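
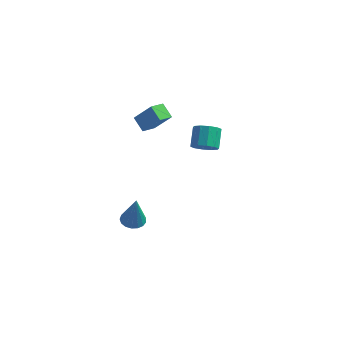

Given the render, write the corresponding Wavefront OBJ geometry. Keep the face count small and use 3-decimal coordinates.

v -0.748 0.495 -4.567
v -0.244 -0.025 -4.721
v -0.412 0.225 -2.553
v -0.056 0.275 -4.712
v -0.027 0.626 -4.67
v -0.163 0.946 -4.604
v -0.433 1.163 -4.53
v -0.775 1.227 -4.465
v -1.111 1.123 -4.423
v -1.364 0.876 -4.414
v -1.475 0.541 -4.44
v -1.421 0.195 -4.495
v -1.212 -0.082 -4.567
v -0.897 -0.227 -4.639
v -0.547 -0.206 -4.694
v -0.762 2.029 1.916
v -1.474 2.487 2.503
v -0.43 2.916 1.628
v -1.142 3.374 2.215
v 0.262 2.046 3.145
v -0.45 2.504 3.732
v 0.594 2.933 2.857
v -0.118 3.391 3.444
v 3.493 0.409 3.031
v 4.249 0.548 3.081
v 4.022 1.489 3.918
v 3.267 1.351 3.869
v 4.073 0.817 2.73
v 3.846 1.758 3.567
v 3.675 0.931 2.495
v 3.449 1.872 3.332
v 3.208 0.845 2.464
v 2.981 1.786 3.301
v 2.85 0.593 2.65
v 2.623 1.534 3.488
v 2.738 0.271 2.982
v 2.511 1.212 3.819
v 2.914 0.002 3.333
v 2.687 0.943 4.17
v 3.311 -0.112 3.568
v 3.085 0.829 4.405
v 3.779 -0.026 3.599
v 3.552 0.915 4.436
v 4.137 0.226 3.412
v 3.91 1.167 4.25
f 2 1 4
f 2 4 3
f 4 1 5
f 4 5 3
f 5 1 6
f 5 6 3
f 6 1 7
f 6 7 3
f 7 1 8
f 7 8 3
f 8 1 9
f 8 9 3
f 9 1 10
f 9 10 3
f 10 1 11
f 10 11 3
f 11 1 12
f 11 12 3
f 12 1 13
f 12 13 3
f 13 1 14
f 13 14 3
f 14 1 15
f 14 15 3
f 15 1 2
f 15 2 3
f 17 19 16
f 20 17 16
f 16 19 18
f 18 20 16
f 17 23 19
f 21 17 20
f 21 23 17
f 19 23 18
f 22 20 18
f 18 23 22
f 22 21 20
f 23 21 22
f 25 24 28
f 25 28 26
f 26 28 29
f 26 29 27
f 28 24 30
f 28 30 29
f 29 30 31
f 29 31 27
f 30 24 32
f 30 32 31
f 31 32 33
f 31 33 27
f 32 24 34
f 32 34 33
f 33 34 35
f 33 35 27
f 34 24 36
f 34 36 35
f 35 36 37
f 35 37 27
f 36 24 38
f 36 38 37
f 37 38 39
f 37 39 27
f 38 24 40
f 38 40 39
f 39 40 41
f 39 41 27
f 40 24 42
f 40 42 41
f 41 42 43
f 41 43 27
f 42 24 44
f 42 44 43
f 43 44 45
f 43 45 27
f 44 24 25
f 44 25 45
f 45 25 26
f 45 26 27



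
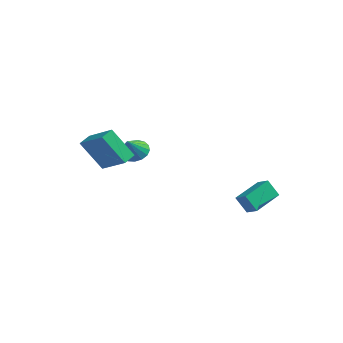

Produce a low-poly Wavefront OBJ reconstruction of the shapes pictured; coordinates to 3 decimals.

v -3.263 0.664 0.174
v -2.847 0.206 -0.349
v -2.997 -0.204 1.146
v -2.581 0.448 -0.205
v -2.47 0.74 0.025
v -2.542 1.014 0.29
v -2.778 1.208 0.528
v -3.126 1.278 0.685
v -3.505 1.207 0.725
v -3.828 1.011 0.639
v -4.022 0.736 0.446
v -4.042 0.445 0.192
v -3.884 0.204 -0.067
v -3.583 0.068 -0.271
v -3.209 0.069 -0.373
v -1.961 -3.19 2.49
v -2.057 -2.377 2.752
v -3.537 -3.118 1.688
v -3.634 -2.305 1.951
v -1.066 -2.535 0.789
v -1.163 -1.722 1.052
v -2.643 -2.463 -0.012
v -2.739 -1.65 0.25
v 3.738 0.891 -1.306
v 3.786 2.633 -0.75
v 3.022 1.016 -1.639
v 3.069 2.759 -1.082
v 4.231 1.181 -2.258
v 4.278 2.924 -1.701
v 3.514 1.307 -2.59
v 3.562 3.049 -2.034
f 2 1 4
f 2 4 3
f 4 1 5
f 4 5 3
f 5 1 6
f 5 6 3
f 6 1 7
f 6 7 3
f 7 1 8
f 7 8 3
f 8 1 9
f 8 9 3
f 9 1 10
f 9 10 3
f 10 1 11
f 10 11 3
f 11 1 12
f 11 12 3
f 12 1 13
f 12 13 3
f 13 1 14
f 13 14 3
f 14 1 15
f 14 15 3
f 15 1 2
f 15 2 3
f 17 19 16
f 20 17 16
f 16 19 18
f 18 20 16
f 17 23 19
f 21 17 20
f 21 23 17
f 19 23 18
f 22 20 18
f 18 23 22
f 22 21 20
f 23 21 22
f 25 27 24
f 28 25 24
f 24 27 26
f 26 28 24
f 25 31 27
f 29 25 28
f 29 31 25
f 27 31 26
f 30 28 26
f 26 31 30
f 30 29 28
f 31 29 30



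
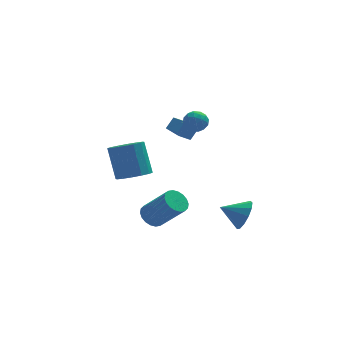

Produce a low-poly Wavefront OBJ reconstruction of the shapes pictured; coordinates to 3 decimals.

v -1.752 0.686 -3.864
v -1.399 0.219 -4.38
v -0.255 -0.672 -2.792
v -0.608 -0.206 -2.276
v -1.192 0.498 -4.373
v -0.048 -0.394 -2.785
v -1.095 0.813 -4.265
v 0.048 -0.078 -2.678
v -1.129 1.104 -4.078
v 0.015 0.212 -2.49
v -1.286 1.311 -3.848
v -0.142 0.42 -2.261
v -1.535 1.395 -3.622
v -0.392 0.504 -2.034
v -1.828 1.338 -3.443
v -0.684 0.447 -1.855
v -2.105 1.152 -3.348
v -0.961 0.261 -1.76
v -2.312 0.874 -3.355
v -1.168 -0.018 -1.767
v -2.408 0.558 -3.462
v -1.265 -0.333 -1.875
v -2.375 0.268 -3.65
v -1.231 -0.624 -2.062
v -2.218 0.06 -3.879
v -1.074 -0.831 -2.292
v -1.968 -0.024 -4.106
v -0.825 -0.915 -2.518
v -1.676 0.033 -4.285
v -0.532 -0.858 -2.697
v 0.399 4.396 -0.139
v -0.374 3.98 0.778
v 0.88 4.761 0.431
v 0.107 4.345 1.348
v 0.893 3.635 -0.068
v 0.12 3.219 0.849
v 1.374 4 0.502
v 0.601 3.584 1.419
v 2.348 -3.002 -1.921
v 2.783 -2.468 -1.252
v 1.132 -2.718 -1.359
v 2.67 -2.135 -1.664
v 2.455 -2.078 -2.157
v 2.207 -2.314 -2.575
v 2.003 -2.768 -2.786
v 1.909 -3.297 -2.722
v 1.954 -3.732 -2.404
v 2.124 -3.936 -1.933
v 2.366 -3.843 -1.458
v 2.602 -3.483 -1.13
v 2.757 -2.97 -1.053
v -2.61 1.096 -0.919
v -1.663 1.383 -0.943
v -1.923 2.39 0.835
v -2.87 2.104 0.859
v -1.919 1.752 -1.189
v -2.179 2.759 0.589
v -2.361 1.945 -1.363
v -2.621 2.952 0.415
v -2.869 1.911 -1.418
v -3.129 2.918 0.359
v -3.308 1.658 -1.34
v -3.568 2.666 0.438
v -3.56 1.255 -1.148
v -3.82 2.263 0.63
v -3.557 0.81 -0.895
v -3.817 1.817 0.883
v -3.301 0.441 -0.649
v -3.561 1.448 1.129
v -2.859 0.248 -0.475
v -3.119 1.255 1.303
v -2.351 0.282 -0.419
v -2.611 1.289 1.358
v -1.912 0.534 -0.498
v -2.172 1.542 1.28
v -1.66 0.937 -0.69
v -1.92 1.945 1.088
v -0.257 -0.076 3.472
v 0.172 0.479 3.541
v 0.628 -0.779 3.619
v 1.057 -0.224 3.688
v 0.582 -0.365 4.188
v 0.035 0.069 4.097
v 0.765 -0.369 3.063
v 0.218 0.065 2.972
v 0.804 0.297 3.288
v 0.69 0.3 3.983
v 0.11 -0.6 3.177
v -0.004 -0.597 3.872
v -0.12 0.263 3.494
v 0.92 -0.563 3.666
v 0.641 -0.646 3.96
v 0.893 -0.32 4.001
v -0.201 0.023 3.821
v 0.051 0.348 3.861
v 0.292 -0.148 4.241
v 0.749 -0.648 3.299
v 1.001 -0.323 3.339
v -0.093 0.02 3.159
v 0.159 0.346 3.2
v 0.508 -0.152 2.919
v 0.504 0.483 3.385
v 1.024 0.069 3.471
v 0.852 -0.016 3.104
v 0.531 0.24 3.051
v 0.437 0.484 3.794
v 0.957 0.071 3.88
v 0.677 -0.012 4.174
v 0.356 0.243 4.121
v 0.808 0.377 3.645
v -0.157 -0.371 3.28
v 0.363 -0.784 3.366
v 0.444 -0.543 3.039
v 0.123 -0.288 2.986
v -0.224 -0.369 3.689
v 0.296 -0.783 3.775
v 0.269 -0.54 4.109
v -0.052 -0.284 4.056
v -0.008 -0.677 3.515
f 2 1 5
f 2 5 3
f 3 5 6
f 3 6 4
f 5 1 7
f 5 7 6
f 6 7 8
f 6 8 4
f 7 1 9
f 7 9 8
f 8 9 10
f 8 10 4
f 9 1 11
f 9 11 10
f 10 11 12
f 10 12 4
f 11 1 13
f 11 13 12
f 12 13 14
f 12 14 4
f 13 1 15
f 13 15 14
f 14 15 16
f 14 16 4
f 15 1 17
f 15 17 16
f 16 17 18
f 16 18 4
f 17 1 19
f 17 19 18
f 18 19 20
f 18 20 4
f 19 1 21
f 19 21 20
f 20 21 22
f 20 22 4
f 21 1 23
f 21 23 22
f 22 23 24
f 22 24 4
f 23 1 25
f 23 25 24
f 24 25 26
f 24 26 4
f 25 1 27
f 25 27 26
f 26 27 28
f 26 28 4
f 27 1 29
f 27 29 28
f 28 29 30
f 28 30 4
f 29 1 2
f 29 2 30
f 30 2 3
f 30 3 4
f 32 34 31
f 35 32 31
f 31 34 33
f 33 35 31
f 32 38 34
f 36 32 35
f 36 38 32
f 34 38 33
f 37 35 33
f 33 38 37
f 37 36 35
f 38 36 37
f 40 39 42
f 40 42 41
f 42 39 43
f 42 43 41
f 43 39 44
f 43 44 41
f 44 39 45
f 44 45 41
f 45 39 46
f 45 46 41
f 46 39 47
f 46 47 41
f 47 39 48
f 47 48 41
f 48 39 49
f 48 49 41
f 49 39 50
f 49 50 41
f 50 39 51
f 50 51 41
f 51 39 40
f 51 40 41
f 53 52 56
f 53 56 54
f 54 56 57
f 54 57 55
f 56 52 58
f 56 58 57
f 57 58 59
f 57 59 55
f 58 52 60
f 58 60 59
f 59 60 61
f 59 61 55
f 60 52 62
f 60 62 61
f 61 62 63
f 61 63 55
f 62 52 64
f 62 64 63
f 63 64 65
f 63 65 55
f 64 52 66
f 64 66 65
f 65 66 67
f 65 67 55
f 66 52 68
f 66 68 67
f 67 68 69
f 67 69 55
f 68 52 70
f 68 70 69
f 69 70 71
f 69 71 55
f 70 52 72
f 70 72 71
f 71 72 73
f 71 73 55
f 72 52 74
f 72 74 73
f 73 74 75
f 73 75 55
f 74 52 76
f 74 76 75
f 75 76 77
f 75 77 55
f 76 52 53
f 76 53 77
f 77 53 54
f 77 54 55
f 78 115 94
f 115 89 118
f 94 118 83
f 115 118 94
f 78 94 90
f 94 83 95
f 90 95 79
f 94 95 90
f 78 90 99
f 90 79 100
f 99 100 85
f 90 100 99
f 78 99 111
f 99 85 114
f 111 114 88
f 99 114 111
f 78 111 115
f 111 88 119
f 115 119 89
f 111 119 115
f 79 95 106
f 95 83 109
f 106 109 87
f 95 109 106
f 83 118 96
f 118 89 117
f 96 117 82
f 118 117 96
f 89 119 116
f 119 88 112
f 116 112 80
f 119 112 116
f 88 114 113
f 114 85 101
f 113 101 84
f 114 101 113
f 85 100 105
f 100 79 102
f 105 102 86
f 100 102 105
f 81 107 93
f 107 87 108
f 93 108 82
f 107 108 93
f 81 93 91
f 93 82 92
f 91 92 80
f 93 92 91
f 81 91 98
f 91 80 97
f 98 97 84
f 91 97 98
f 81 98 103
f 98 84 104
f 103 104 86
f 98 104 103
f 81 103 107
f 103 86 110
f 107 110 87
f 103 110 107
f 82 108 96
f 108 87 109
f 96 109 83
f 108 109 96
f 80 92 116
f 92 82 117
f 116 117 89
f 92 117 116
f 84 97 113
f 97 80 112
f 113 112 88
f 97 112 113
f 86 104 105
f 104 84 101
f 105 101 85
f 104 101 105
f 87 110 106
f 110 86 102
f 106 102 79
f 110 102 106



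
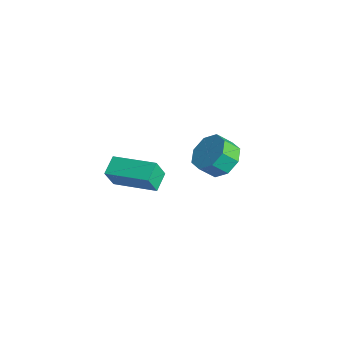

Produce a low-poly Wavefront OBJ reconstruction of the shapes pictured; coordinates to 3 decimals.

v 0.116 -2.835 -2.309
v 0.239 -3.333 -1.246
v -0.494 -2.091 -1.89
v -0.371 -2.588 -0.827
v 1.891 -1.592 -1.933
v 2.014 -2.089 -0.87
v 1.281 -0.847 -1.514
v 1.404 -1.345 -0.451
v -1.047 3.551 -4.246
v -0.112 3.794 -3.763
v -0.318 3.053 -2.991
v -1.253 2.809 -3.474
v -0.741 4.256 -3.487
v -0.947 3.514 -2.715
v -1.548 4.304 -3.656
v -1.754 3.562 -2.884
v -2.062 3.911 -4.171
v -2.268 3.169 -3.399
v -1.982 3.307 -4.729
v -2.188 2.566 -3.957
v -1.353 2.846 -5.005
v -1.559 2.104 -4.233
v -0.546 2.798 -4.836
v -0.752 2.056 -4.064
v -0.032 3.191 -4.321
v -0.238 2.449 -3.549
f 2 4 1
f 5 2 1
f 1 4 3
f 3 5 1
f 2 8 4
f 6 2 5
f 6 8 2
f 4 8 3
f 7 5 3
f 3 8 7
f 7 6 5
f 8 6 7
f 10 9 13
f 10 13 11
f 11 13 14
f 11 14 12
f 13 9 15
f 13 15 14
f 14 15 16
f 14 16 12
f 15 9 17
f 15 17 16
f 16 17 18
f 16 18 12
f 17 9 19
f 17 19 18
f 18 19 20
f 18 20 12
f 19 9 21
f 19 21 20
f 20 21 22
f 20 22 12
f 21 9 23
f 21 23 22
f 22 23 24
f 22 24 12
f 23 9 25
f 23 25 24
f 24 25 26
f 24 26 12
f 25 9 10
f 25 10 26
f 26 10 11
f 26 11 12



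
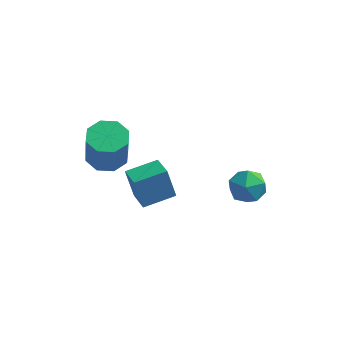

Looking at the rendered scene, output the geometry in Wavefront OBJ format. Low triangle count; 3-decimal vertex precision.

v -2.326 -1.134 1.746
v -1.355 -1.323 1.599
v -1.163 -1.814 3.508
v -2.134 -1.626 3.654
v -1.485 -0.596 1.8
v -1.293 -1.087 3.708
v -2.108 -0.184 1.968
v -1.916 -0.676 3.877
v -2.858 -0.329 2.007
v -2.666 -0.82 3.915
v -3.297 -0.946 1.892
v -3.105 -1.437 3.801
v -3.167 -1.673 1.692
v -2.975 -2.164 3.6
v -2.544 -2.084 1.523
v -2.352 -2.576 3.432
v -1.794 -1.94 1.485
v -1.602 -2.431 3.393
v -0.432 -2.151 -0.699
v -0.891 -1.932 0.807
v -1.126 -1.066 -1.069
v -1.585 -0.847 0.438
v 0.865 -1.233 -0.438
v 0.406 -1.014 1.069
v 0.171 -0.148 -0.807
v -0.288 0.071 0.699
v 2.616 2.405 -3.229
v 3.42 3.069 -3.361
v 3.5 1.571 -2.039
v 4.304 2.235 -2.171
v 3.41 2.573 -1.734
v 2.863 3.089 -2.47
v 4.057 1.551 -2.93
v 3.51 2.067 -3.666
v 4.311 2.541 -3.177
v 3.911 3.173 -2.437
v 3.009 1.467 -2.963
v 2.609 2.099 -2.223
f 2 1 5
f 2 5 3
f 3 5 6
f 3 6 4
f 5 1 7
f 5 7 6
f 6 7 8
f 6 8 4
f 7 1 9
f 7 9 8
f 8 9 10
f 8 10 4
f 9 1 11
f 9 11 10
f 10 11 12
f 10 12 4
f 11 1 13
f 11 13 12
f 12 13 14
f 12 14 4
f 13 1 15
f 13 15 14
f 14 15 16
f 14 16 4
f 15 1 17
f 15 17 16
f 16 17 18
f 16 18 4
f 17 1 2
f 17 2 18
f 18 2 3
f 18 3 4
f 20 22 19
f 23 20 19
f 19 22 21
f 21 23 19
f 20 26 22
f 24 20 23
f 24 26 20
f 22 26 21
f 25 23 21
f 21 26 25
f 25 24 23
f 26 24 25
f 27 38 32
f 27 32 28
f 27 28 34
f 27 34 37
f 27 37 38
f 28 32 36
f 32 38 31
f 38 37 29
f 37 34 33
f 34 28 35
f 30 36 31
f 30 31 29
f 30 29 33
f 30 33 35
f 30 35 36
f 31 36 32
f 29 31 38
f 33 29 37
f 35 33 34
f 36 35 28



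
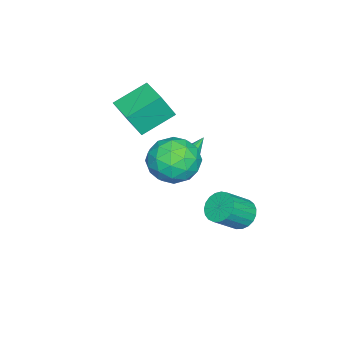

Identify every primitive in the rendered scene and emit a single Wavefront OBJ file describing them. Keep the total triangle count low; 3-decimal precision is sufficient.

v 0.315 2.098 2.589
v 1.014 2.388 1.743
v 1.746 1.472 3.557
v 2.445 1.762 2.711
v 1.932 2.568 3.325
v 1.048 2.955 2.726
v 1.712 0.905 2.574
v 0.828 1.292 1.975
v 1.878 1.651 1.733
v 2.014 2.678 2.197
v 0.746 1.182 3.103
v 0.882 2.209 3.567
v 0.539 2.298 2.081
v 2.221 1.562 3.219
v 1.919 2.036 3.58
v 2.33 2.206 3.082
v 0.559 2.631 2.659
v 0.97 2.802 2.162
v 1.509 2.907 3.091
v 1.79 1.058 3.138
v 2.201 1.229 2.641
v 0.43 1.654 2.218
v 0.841 1.824 1.72
v 1.251 0.953 2.209
v 1.458 2.035 1.578
v 2.299 1.667 2.147
v 1.868 1.164 2.066
v 1.348 1.391 1.715
v 1.537 2.639 1.851
v 2.378 2.271 2.42
v 2.077 2.745 2.78
v 1.557 2.972 2.429
v 2.045 2.206 1.845
v 0.382 1.589 2.88
v 1.223 1.221 3.449
v 1.203 0.888 2.871
v 0.683 1.115 2.52
v 0.461 2.193 3.153
v 1.302 1.825 3.722
v 1.412 2.469 3.585
v 0.892 2.696 3.234
v 0.715 1.654 3.455
v -3.302 -0.494 2.376
v -2.89 -0.957 3.564
v -2.298 0.537 2.43
v -1.886 0.074 3.618
v -2.214 -1.514 1.602
v -1.802 -1.977 2.79
v -1.21 -0.483 1.656
v -0.798 -0.946 2.844
v -0.817 3.905 -1.587
v -0.426 3.619 -2.147
v 0.467 3.009 -1.212
v 0.077 3.295 -0.653
v -0.287 3.89 -2.104
v 0.607 3.28 -1.169
v -0.239 4.163 -1.971
v 0.655 3.553 -1.036
v -0.291 4.392 -1.772
v 0.602 3.782 -0.837
v -0.434 4.537 -1.541
v 0.459 3.927 -0.606
v -0.643 4.572 -1.318
v 0.25 3.962 -0.383
v -0.883 4.492 -1.142
v 0.011 3.882 -0.207
v -1.11 4.31 -1.042
v -0.217 3.7 -0.107
v -1.287 4.059 -1.037
v -0.394 3.449 -0.102
v -1.383 3.781 -1.127
v -0.489 3.171 -0.193
v -1.381 3.524 -1.297
v -0.487 2.914 -0.362
v -1.281 3.333 -1.517
v -0.387 2.723 -0.582
v -1.101 3.241 -1.749
v -0.207 2.631 -0.814
v -0.872 3.264 -1.953
v 0.022 2.654 -1.018
v -0.633 3.398 -2.094
v 0.26 2.788 -1.159
v -1.071 1.539 0.985
v -0.618 1.476 1.186
v -1.469 2.041 2.035
v -0.655 1.814 1.011
v -0.935 1.991 0.82
v -1.296 1.903 0.726
v -1.524 1.602 0.783
v -1.488 1.264 0.959
v -1.207 1.087 1.149
v -0.847 1.175 1.244
f 1 38 17
f 38 12 41
f 17 41 6
f 38 41 17
f 1 17 13
f 17 6 18
f 13 18 2
f 17 18 13
f 1 13 22
f 13 2 23
f 22 23 8
f 13 23 22
f 1 22 34
f 22 8 37
f 34 37 11
f 22 37 34
f 1 34 38
f 34 11 42
f 38 42 12
f 34 42 38
f 2 18 29
f 18 6 32
f 29 32 10
f 18 32 29
f 6 41 19
f 41 12 40
f 19 40 5
f 41 40 19
f 12 42 39
f 42 11 35
f 39 35 3
f 42 35 39
f 11 37 36
f 37 8 24
f 36 24 7
f 37 24 36
f 8 23 28
f 23 2 25
f 28 25 9
f 23 25 28
f 4 30 16
f 30 10 31
f 16 31 5
f 30 31 16
f 4 16 14
f 16 5 15
f 14 15 3
f 16 15 14
f 4 14 21
f 14 3 20
f 21 20 7
f 14 20 21
f 4 21 26
f 21 7 27
f 26 27 9
f 21 27 26
f 4 26 30
f 26 9 33
f 30 33 10
f 26 33 30
f 5 31 19
f 31 10 32
f 19 32 6
f 31 32 19
f 3 15 39
f 15 5 40
f 39 40 12
f 15 40 39
f 7 20 36
f 20 3 35
f 36 35 11
f 20 35 36
f 9 27 28
f 27 7 24
f 28 24 8
f 27 24 28
f 10 33 29
f 33 9 25
f 29 25 2
f 33 25 29
f 44 46 43
f 47 44 43
f 43 46 45
f 45 47 43
f 44 50 46
f 48 44 47
f 48 50 44
f 46 50 45
f 49 47 45
f 45 50 49
f 49 48 47
f 50 48 49
f 52 51 55
f 52 55 53
f 53 55 56
f 53 56 54
f 55 51 57
f 55 57 56
f 56 57 58
f 56 58 54
f 57 51 59
f 57 59 58
f 58 59 60
f 58 60 54
f 59 51 61
f 59 61 60
f 60 61 62
f 60 62 54
f 61 51 63
f 61 63 62
f 62 63 64
f 62 64 54
f 63 51 65
f 63 65 64
f 64 65 66
f 64 66 54
f 65 51 67
f 65 67 66
f 66 67 68
f 66 68 54
f 67 51 69
f 67 69 68
f 68 69 70
f 68 70 54
f 69 51 71
f 69 71 70
f 70 71 72
f 70 72 54
f 71 51 73
f 71 73 72
f 72 73 74
f 72 74 54
f 73 51 75
f 73 75 74
f 74 75 76
f 74 76 54
f 75 51 77
f 75 77 76
f 76 77 78
f 76 78 54
f 77 51 79
f 77 79 78
f 78 79 80
f 78 80 54
f 79 51 81
f 79 81 80
f 80 81 82
f 80 82 54
f 81 51 52
f 81 52 82
f 82 52 53
f 82 53 54
f 84 83 86
f 84 86 85
f 86 83 87
f 86 87 85
f 87 83 88
f 87 88 85
f 88 83 89
f 88 89 85
f 89 83 90
f 89 90 85
f 90 83 91
f 90 91 85
f 91 83 92
f 91 92 85
f 92 83 84
f 92 84 85



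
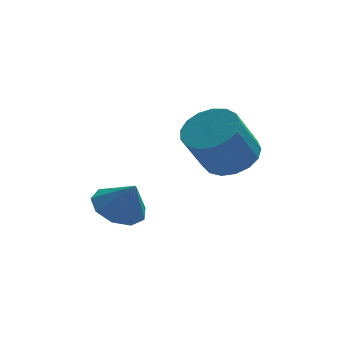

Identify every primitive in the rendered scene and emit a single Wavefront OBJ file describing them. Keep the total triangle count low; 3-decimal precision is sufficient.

v -0.036 0.701 -0.805
v 0.736 0.851 -0.347
v 0.027 0.369 1.004
v -0.744 0.219 0.545
v 0.525 1.231 -0.322
v -0.184 0.749 1.029
v 0.185 1.49 -0.408
v -0.524 1.007 0.943
v -0.205 1.568 -0.585
v -0.914 1.085 0.766
v -0.557 1.447 -0.813
v -1.266 0.965 0.538
v -0.789 1.156 -1.038
v -1.498 0.673 0.312
v -0.848 0.76 -1.211
v -1.557 0.278 0.14
v -0.721 0.351 -1.29
v -1.43 -0.131 0.061
v -0.438 0.022 -1.259
v -1.146 -0.46 0.092
v -0.062 -0.151 -1.123
v -0.77 -0.633 0.227
v 0.32 -0.129 -0.915
v -0.388 -0.611 0.436
v 0.621 0.083 -0.682
v -0.088 -0.399 0.669
v 0.771 0.437 -0.477
v 0.062 -0.046 0.874
v -3.173 1.404 -3.002
v -2.367 1.645 -3.258
v -2.727 0.996 -1.978
v -2.632 2.097 -2.962
v -3.151 2.225 -2.685
v -3.68 1.968 -2.557
v -3.972 1.448 -2.636
v -3.891 0.907 -2.887
v -3.473 0.599 -3.192
v -2.915 0.667 -3.408
v -2.478 1.08 -3.434
f 2 1 5
f 2 5 3
f 3 5 6
f 3 6 4
f 5 1 7
f 5 7 6
f 6 7 8
f 6 8 4
f 7 1 9
f 7 9 8
f 8 9 10
f 8 10 4
f 9 1 11
f 9 11 10
f 10 11 12
f 10 12 4
f 11 1 13
f 11 13 12
f 12 13 14
f 12 14 4
f 13 1 15
f 13 15 14
f 14 15 16
f 14 16 4
f 15 1 17
f 15 17 16
f 16 17 18
f 16 18 4
f 17 1 19
f 17 19 18
f 18 19 20
f 18 20 4
f 19 1 21
f 19 21 20
f 20 21 22
f 20 22 4
f 21 1 23
f 21 23 22
f 22 23 24
f 22 24 4
f 23 1 25
f 23 25 24
f 24 25 26
f 24 26 4
f 25 1 27
f 25 27 26
f 26 27 28
f 26 28 4
f 27 1 2
f 27 2 28
f 28 2 3
f 28 3 4
f 30 29 32
f 30 32 31
f 32 29 33
f 32 33 31
f 33 29 34
f 33 34 31
f 34 29 35
f 34 35 31
f 35 29 36
f 35 36 31
f 36 29 37
f 36 37 31
f 37 29 38
f 37 38 31
f 38 29 39
f 38 39 31
f 39 29 30
f 39 30 31



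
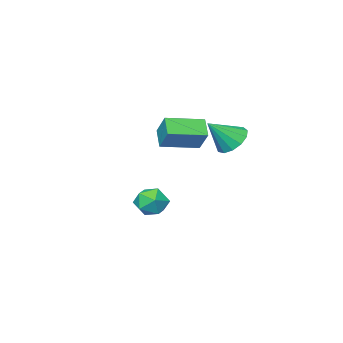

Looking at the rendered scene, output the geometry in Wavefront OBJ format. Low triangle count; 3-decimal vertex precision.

v 0.015 0.312 -3.311
v 0.785 -0.274 -2.957
v -1.085 -0.646 -2.503
v -0.315 -1.232 -2.149
v -0.425 -0.265 -1.81
v 0.255 0.327 -2.309
v -0.555 -1.247 -3.151
v 0.125 -0.655 -3.65
v 0.433 -1.237 -2.858
v 0.513 -0.63 -2.029
v -0.813 -0.29 -3.431
v -0.733 0.317 -2.602
v -1.544 4.072 2.432
v -0.806 4.33 1.792
v -0.296 3.668 3.708
v -0.944 4.803 2.077
v -1.272 5.044 2.474
v -1.687 4.976 2.858
v -2.056 4.622 3.107
v -2.263 4.093 3.141
v -2.241 3.557 2.95
v -1.998 3.185 2.595
v -1.611 3.094 2.188
v -1.202 3.314 1.858
v -0.902 3.775 1.711
v 2.086 2.708 3.486
v 2.346 3.627 4.604
v 0.287 3.54 3.22
v 0.547 4.459 4.338
v 2.553 3.481 2.742
v 2.813 4.4 3.86
v 0.754 4.313 2.476
v 1.014 5.232 3.594
f 1 12 6
f 1 6 2
f 1 2 8
f 1 8 11
f 1 11 12
f 2 6 10
f 6 12 5
f 12 11 3
f 11 8 7
f 8 2 9
f 4 10 5
f 4 5 3
f 4 3 7
f 4 7 9
f 4 9 10
f 5 10 6
f 3 5 12
f 7 3 11
f 9 7 8
f 10 9 2
f 14 13 16
f 14 16 15
f 16 13 17
f 16 17 15
f 17 13 18
f 17 18 15
f 18 13 19
f 18 19 15
f 19 13 20
f 19 20 15
f 20 13 21
f 20 21 15
f 21 13 22
f 21 22 15
f 22 13 23
f 22 23 15
f 23 13 24
f 23 24 15
f 24 13 25
f 24 25 15
f 25 13 14
f 25 14 15
f 27 29 26
f 30 27 26
f 26 29 28
f 28 30 26
f 27 33 29
f 31 27 30
f 31 33 27
f 29 33 28
f 32 30 28
f 28 33 32
f 32 31 30
f 33 31 32



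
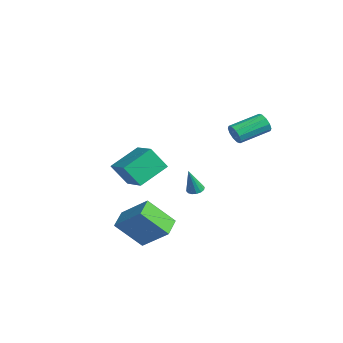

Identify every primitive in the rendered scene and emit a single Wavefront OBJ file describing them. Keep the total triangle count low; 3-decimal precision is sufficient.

v -3.388 -2.033 -3.406
v -3.824 -2.892 -2.03
v -3.799 -0.195 -2.389
v -4.235 -1.055 -1.013
v -1.505 -1.965 -2.767
v -1.941 -2.825 -1.391
v -1.916 -0.128 -1.75
v -2.352 -0.987 -0.374
v 2.215 2.101 2.066
v 2.552 2.292 1.507
v 2.462 4.17 2.096
v 2.125 3.979 2.654
v 2.141 2.3 1.42
v 2.051 4.178 2.008
v 1.758 2.232 1.579
v 1.669 4.11 2.168
v 1.55 2.114 1.924
v 1.46 3.991 2.513
v 1.595 1.991 2.323
v 1.506 3.868 2.912
v 1.878 1.91 2.624
v 1.788 3.788 3.213
v 2.289 1.902 2.712
v 2.199 3.78 3.3
v 2.671 1.97 2.552
v 2.582 3.848 3.141
v 2.88 2.089 2.207
v 2.79 3.966 2.796
v 2.834 2.212 1.808
v 2.745 4.089 2.397
v 3.173 -3.762 -4.986
v 2.625 -5.171 -3.415
v 2.197 -2.947 -4.595
v 1.649 -4.355 -3.024
v 4.531 -2.785 -3.636
v 3.983 -4.193 -2.065
v 3.555 -1.969 -3.245
v 3.007 -3.378 -1.674
v -2.522 1.859 -4.212
v -2.112 2.22 -4.152
v -2.278 1.301 -2.528
v -2.346 2.36 -4.071
v -2.627 2.367 -4.028
v -2.88 2.237 -4.035
v -3.038 2.006 -4.088
v -3.057 1.735 -4.175
v -2.933 1.498 -4.272
v -2.699 1.357 -4.352
v -2.418 1.351 -4.395
v -2.164 1.481 -4.389
v -2.007 1.712 -4.335
v -1.988 1.982 -4.248
f 2 4 1
f 5 2 1
f 1 4 3
f 3 5 1
f 2 8 4
f 6 2 5
f 6 8 2
f 4 8 3
f 7 5 3
f 3 8 7
f 7 6 5
f 8 6 7
f 10 9 13
f 10 13 11
f 11 13 14
f 11 14 12
f 13 9 15
f 13 15 14
f 14 15 16
f 14 16 12
f 15 9 17
f 15 17 16
f 16 17 18
f 16 18 12
f 17 9 19
f 17 19 18
f 18 19 20
f 18 20 12
f 19 9 21
f 19 21 20
f 20 21 22
f 20 22 12
f 21 9 23
f 21 23 22
f 22 23 24
f 22 24 12
f 23 9 25
f 23 25 24
f 24 25 26
f 24 26 12
f 25 9 27
f 25 27 26
f 26 27 28
f 26 28 12
f 27 9 29
f 27 29 28
f 28 29 30
f 28 30 12
f 29 9 10
f 29 10 30
f 30 10 11
f 30 11 12
f 32 34 31
f 35 32 31
f 31 34 33
f 33 35 31
f 32 38 34
f 36 32 35
f 36 38 32
f 34 38 33
f 37 35 33
f 33 38 37
f 37 36 35
f 38 36 37
f 40 39 42
f 40 42 41
f 42 39 43
f 42 43 41
f 43 39 44
f 43 44 41
f 44 39 45
f 44 45 41
f 45 39 46
f 45 46 41
f 46 39 47
f 46 47 41
f 47 39 48
f 47 48 41
f 48 39 49
f 48 49 41
f 49 39 50
f 49 50 41
f 50 39 51
f 50 51 41
f 51 39 52
f 51 52 41
f 52 39 40
f 52 40 41



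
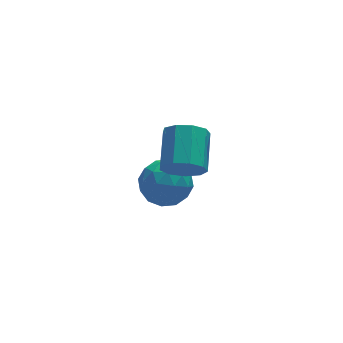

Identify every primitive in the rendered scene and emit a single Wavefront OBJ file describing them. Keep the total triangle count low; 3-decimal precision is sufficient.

v -1.982 0.556 -1.143
v -1.63 0.971 -1.607
v -0.99 0.329 -0.593
v -0.638 0.744 -1.057
v -1.089 1.037 -0.586
v -1.703 1.177 -0.926
v -0.917 0.123 -1.274
v -1.531 0.263 -1.614
v -0.972 0.703 -1.688
v -1.079 1.268 -1.263
v -1.541 0.032 -0.937
v -1.648 0.597 -0.512
v -1.893 0.783 -1.423
v -0.727 0.517 -0.777
v -0.992 0.689 -0.5
v -0.785 0.933 -0.773
v -1.936 0.905 -1.023
v -1.729 1.149 -1.295
v -1.411 1.187 -0.696
v -0.891 0.151 -0.905
v -0.684 0.395 -1.177
v -1.835 0.367 -1.427
v -1.628 0.611 -1.7
v -1.209 0.113 -1.504
v -1.3 0.87 -1.743
v -0.717 0.737 -1.42
v -0.881 0.372 -1.548
v -1.241 0.454 -1.747
v -1.362 1.202 -1.493
v -0.779 1.069 -1.171
v -1.044 1.241 -0.894
v -1.405 1.323 -1.093
v -0.976 1.045 -1.541
v -1.841 0.231 -1.029
v -1.258 0.098 -0.707
v -1.215 -0.023 -1.107
v -1.576 0.059 -1.306
v -1.903 0.563 -0.78
v -1.32 0.43 -0.457
v -1.379 0.846 -0.453
v -1.739 0.928 -0.652
v -1.644 0.255 -0.659
v -1.407 -1.198 1.246
v -1.014 -1.487 1.52
v -0.679 -0.571 2.007
v -1.073 -0.282 1.734
v -0.875 -1.361 1.187
v -0.54 -0.445 1.674
v -0.985 -1.158 0.881
v -0.65 -0.242 1.368
v -1.293 -0.974 0.746
v -0.958 -0.058 1.233
v -1.654 -0.895 0.846
v -1.32 0.021 1.333
v -1.9 -0.957 1.133
v -1.565 -0.042 1.62
v -1.915 -1.133 1.473
v -1.581 -0.217 1.96
v -1.693 -1.339 1.707
v -1.358 -0.423 2.194
v -1.337 -1.479 1.726
v -1.002 -0.563 2.213
f 1 38 17
f 38 12 41
f 17 41 6
f 38 41 17
f 1 17 13
f 17 6 18
f 13 18 2
f 17 18 13
f 1 13 22
f 13 2 23
f 22 23 8
f 13 23 22
f 1 22 34
f 22 8 37
f 34 37 11
f 22 37 34
f 1 34 38
f 34 11 42
f 38 42 12
f 34 42 38
f 2 18 29
f 18 6 32
f 29 32 10
f 18 32 29
f 6 41 19
f 41 12 40
f 19 40 5
f 41 40 19
f 12 42 39
f 42 11 35
f 39 35 3
f 42 35 39
f 11 37 36
f 37 8 24
f 36 24 7
f 37 24 36
f 8 23 28
f 23 2 25
f 28 25 9
f 23 25 28
f 4 30 16
f 30 10 31
f 16 31 5
f 30 31 16
f 4 16 14
f 16 5 15
f 14 15 3
f 16 15 14
f 4 14 21
f 14 3 20
f 21 20 7
f 14 20 21
f 4 21 26
f 21 7 27
f 26 27 9
f 21 27 26
f 4 26 30
f 26 9 33
f 30 33 10
f 26 33 30
f 5 31 19
f 31 10 32
f 19 32 6
f 31 32 19
f 3 15 39
f 15 5 40
f 39 40 12
f 15 40 39
f 7 20 36
f 20 3 35
f 36 35 11
f 20 35 36
f 9 27 28
f 27 7 24
f 28 24 8
f 27 24 28
f 10 33 29
f 33 9 25
f 29 25 2
f 33 25 29
f 44 43 47
f 44 47 45
f 45 47 48
f 45 48 46
f 47 43 49
f 47 49 48
f 48 49 50
f 48 50 46
f 49 43 51
f 49 51 50
f 50 51 52
f 50 52 46
f 51 43 53
f 51 53 52
f 52 53 54
f 52 54 46
f 53 43 55
f 53 55 54
f 54 55 56
f 54 56 46
f 55 43 57
f 55 57 56
f 56 57 58
f 56 58 46
f 57 43 59
f 57 59 58
f 58 59 60
f 58 60 46
f 59 43 61
f 59 61 60
f 60 61 62
f 60 62 46
f 61 43 44
f 61 44 62
f 62 44 45
f 62 45 46



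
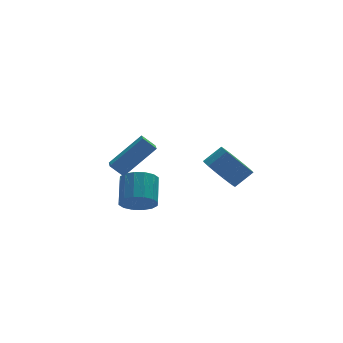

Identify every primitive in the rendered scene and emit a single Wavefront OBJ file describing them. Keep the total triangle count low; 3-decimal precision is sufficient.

v 0.909 1.944 -0.487
v 1.559 1.985 -1.272
v 2.441 2.057 -0.538
v 1.791 2.016 0.247
v 1.45 2.453 -1.186
v 2.332 2.525 -0.452
v 1.216 2.805 -0.941
v 2.098 2.876 -0.206
v 0.913 2.959 -0.591
v 1.795 3.031 0.144
v 0.608 2.881 -0.217
v 1.49 2.952 0.517
v 0.372 2.588 0.094
v 1.255 2.66 0.829
v 0.26 2.148 0.273
v 1.142 2.219 1.007
v 0.296 1.661 0.277
v 1.178 1.733 1.011
v 0.472 1.239 0.106
v 1.354 1.311 0.841
v 0.749 0.978 -0.2
v 1.631 1.05 0.534
v 1.062 0.939 -0.573
v 1.944 1.011 0.162
v 1.34 1.13 -0.926
v 2.222 1.202 -0.191
v 1.52 1.508 -1.178
v 2.402 1.579 -0.444
v -4.925 -0.824 2.526
v -3.446 -0.731 3.885
v -4.726 0.01 2.252
v -3.247 0.103 3.611
v -4.413 -1.123 1.989
v -2.934 -1.03 3.348
v -4.214 -0.289 1.715
v -2.735 -0.196 3.074
v -2.717 2.464 -2.041
v -2.194 1.919 -1.55
v -1.781 3.112 -0.668
v -2.303 3.656 -1.159
v -1.918 2.076 -1.891
v -1.505 3.269 -1.009
v -1.856 2.337 -2.272
v -1.443 3.529 -1.39
v -2.025 2.631 -2.592
v -1.611 3.824 -1.709
v -2.378 2.881 -2.763
v -1.965 4.073 -1.881
v -2.823 3.019 -2.742
v -2.41 4.211 -1.859
v -3.239 3.008 -2.532
v -2.826 4.201 -1.65
v -3.515 2.851 -2.191
v -3.102 4.044 -1.309
v -3.577 2.591 -1.81
v -3.164 3.783 -0.928
v -3.409 2.296 -1.491
v -2.995 3.489 -0.608
v -3.055 2.047 -1.319
v -2.642 3.239 -0.437
v -2.61 1.909 -1.341
v -2.197 3.101 -0.458
f 2 1 5
f 2 5 3
f 3 5 6
f 3 6 4
f 5 1 7
f 5 7 6
f 6 7 8
f 6 8 4
f 7 1 9
f 7 9 8
f 8 9 10
f 8 10 4
f 9 1 11
f 9 11 10
f 10 11 12
f 10 12 4
f 11 1 13
f 11 13 12
f 12 13 14
f 12 14 4
f 13 1 15
f 13 15 14
f 14 15 16
f 14 16 4
f 15 1 17
f 15 17 16
f 16 17 18
f 16 18 4
f 17 1 19
f 17 19 18
f 18 19 20
f 18 20 4
f 19 1 21
f 19 21 20
f 20 21 22
f 20 22 4
f 21 1 23
f 21 23 22
f 22 23 24
f 22 24 4
f 23 1 25
f 23 25 24
f 24 25 26
f 24 26 4
f 25 1 27
f 25 27 26
f 26 27 28
f 26 28 4
f 27 1 2
f 27 2 28
f 28 2 3
f 28 3 4
f 30 32 29
f 33 30 29
f 29 32 31
f 31 33 29
f 30 36 32
f 34 30 33
f 34 36 30
f 32 36 31
f 35 33 31
f 31 36 35
f 35 34 33
f 36 34 35
f 38 37 41
f 38 41 39
f 39 41 42
f 39 42 40
f 41 37 43
f 41 43 42
f 42 43 44
f 42 44 40
f 43 37 45
f 43 45 44
f 44 45 46
f 44 46 40
f 45 37 47
f 45 47 46
f 46 47 48
f 46 48 40
f 47 37 49
f 47 49 48
f 48 49 50
f 48 50 40
f 49 37 51
f 49 51 50
f 50 51 52
f 50 52 40
f 51 37 53
f 51 53 52
f 52 53 54
f 52 54 40
f 53 37 55
f 53 55 54
f 54 55 56
f 54 56 40
f 55 37 57
f 55 57 56
f 56 57 58
f 56 58 40
f 57 37 59
f 57 59 58
f 58 59 60
f 58 60 40
f 59 37 61
f 59 61 60
f 60 61 62
f 60 62 40
f 61 37 38
f 61 38 62
f 62 38 39
f 62 39 40



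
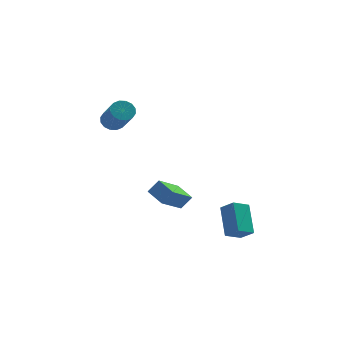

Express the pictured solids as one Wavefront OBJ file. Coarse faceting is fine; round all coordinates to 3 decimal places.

v -0.941 1.567 -4.592
v -1.962 0.468 -3.598
v -1.544 2.453 -4.232
v -2.565 1.353 -3.238
v -0.395 1.667 -3.922
v -1.416 0.567 -2.928
v -0.998 2.552 -3.562
v -2.019 1.453 -2.568
v 1.539 -1.92 -4.784
v 0.748 -2.34 -4.363
v 1.461 -0.611 -3.625
v 0.67 -1.031 -3.204
v 2.09 -2.389 -4.216
v 1.299 -2.809 -3.795
v 2.012 -1.08 -3.057
v 1.221 -1.5 -2.636
v -4.159 1.901 1.391
v -3.568 1.885 1.172
v -3.151 0.642 2.39
v -3.741 0.659 2.609
v -3.566 2.114 1.404
v -3.148 0.871 2.623
v -3.722 2.286 1.633
v -3.305 1.043 2.852
v -3.995 2.354 1.797
v -3.578 1.112 3.016
v -4.312 2.302 1.852
v -3.895 1.059 3.071
v -4.588 2.142 1.783
v -4.171 0.9 3.002
v -4.749 1.918 1.61
v -4.332 0.675 2.828
v -4.752 1.689 1.377
v -4.334 0.446 2.596
v -4.595 1.517 1.148
v -4.178 0.274 2.367
v -4.322 1.448 0.984
v -3.905 0.206 2.203
v -4.005 1.501 0.929
v -3.588 0.258 2.148
v -3.729 1.66 0.998
v -3.312 0.418 2.217
f 2 4 1
f 5 2 1
f 1 4 3
f 3 5 1
f 2 8 4
f 6 2 5
f 6 8 2
f 4 8 3
f 7 5 3
f 3 8 7
f 7 6 5
f 8 6 7
f 10 12 9
f 13 10 9
f 9 12 11
f 11 13 9
f 10 16 12
f 14 10 13
f 14 16 10
f 12 16 11
f 15 13 11
f 11 16 15
f 15 14 13
f 16 14 15
f 18 17 21
f 18 21 19
f 19 21 22
f 19 22 20
f 21 17 23
f 21 23 22
f 22 23 24
f 22 24 20
f 23 17 25
f 23 25 24
f 24 25 26
f 24 26 20
f 25 17 27
f 25 27 26
f 26 27 28
f 26 28 20
f 27 17 29
f 27 29 28
f 28 29 30
f 28 30 20
f 29 17 31
f 29 31 30
f 30 31 32
f 30 32 20
f 31 17 33
f 31 33 32
f 32 33 34
f 32 34 20
f 33 17 35
f 33 35 34
f 34 35 36
f 34 36 20
f 35 17 37
f 35 37 36
f 36 37 38
f 36 38 20
f 37 17 39
f 37 39 38
f 38 39 40
f 38 40 20
f 39 17 41
f 39 41 40
f 40 41 42
f 40 42 20
f 41 17 18
f 41 18 42
f 42 18 19
f 42 19 20



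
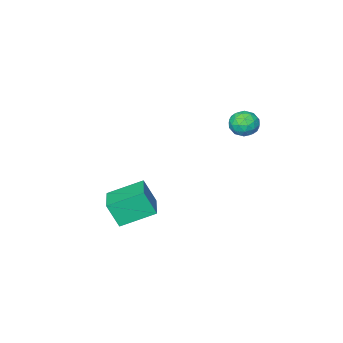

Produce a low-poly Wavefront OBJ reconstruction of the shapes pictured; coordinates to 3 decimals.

v -0.322 3.513 1.239
v 0.262 3.283 1.106
v -0.502 2.697 1.854
v 0.082 2.467 1.721
v 0.019 2.999 2.074
v 0.131 3.503 1.694
v -0.371 2.477 1.266
v -0.259 2.981 0.886
v 0.232 2.643 1.122
v 0.473 2.965 1.621
v -0.713 3.015 1.339
v -0.472 3.337 1.838
v -0.014 3.47 1.118
v -0.226 2.51 1.842
v -0.263 2.823 2.049
v 0.081 2.688 1.97
v -0.091 3.599 1.464
v 0.252 3.464 1.386
v 0.11 3.297 1.955
v -0.492 2.516 1.574
v -0.149 2.381 1.496
v -0.321 3.292 0.99
v 0.023 3.157 0.911
v -0.35 2.683 1.005
v 0.311 2.958 1.05
v 0.205 2.479 1.411
v -0.061 2.484 1.144
v 0.005 2.781 0.921
v 0.453 3.148 1.343
v 0.347 2.668 1.705
v 0.31 2.981 1.912
v 0.376 3.277 1.689
v 0.435 2.771 1.353
v -0.587 3.312 1.255
v -0.693 2.832 1.617
v -0.616 2.703 1.271
v -0.55 2.999 1.048
v -0.445 3.501 1.549
v -0.551 3.022 1.91
v -0.245 3.199 2.039
v -0.179 3.496 1.816
v -0.675 3.209 1.607
v 2.905 -0.896 -4.343
v 3.206 -1.321 -3.273
v 1.683 -0.116 -3.689
v 1.985 -0.54 -2.619
v 3.775 0.28 -4.121
v 4.077 -0.144 -3.051
v 2.554 1.061 -3.467
v 2.855 0.636 -2.397
f 1 38 17
f 38 12 41
f 17 41 6
f 38 41 17
f 1 17 13
f 17 6 18
f 13 18 2
f 17 18 13
f 1 13 22
f 13 2 23
f 22 23 8
f 13 23 22
f 1 22 34
f 22 8 37
f 34 37 11
f 22 37 34
f 1 34 38
f 34 11 42
f 38 42 12
f 34 42 38
f 2 18 29
f 18 6 32
f 29 32 10
f 18 32 29
f 6 41 19
f 41 12 40
f 19 40 5
f 41 40 19
f 12 42 39
f 42 11 35
f 39 35 3
f 42 35 39
f 11 37 36
f 37 8 24
f 36 24 7
f 37 24 36
f 8 23 28
f 23 2 25
f 28 25 9
f 23 25 28
f 4 30 16
f 30 10 31
f 16 31 5
f 30 31 16
f 4 16 14
f 16 5 15
f 14 15 3
f 16 15 14
f 4 14 21
f 14 3 20
f 21 20 7
f 14 20 21
f 4 21 26
f 21 7 27
f 26 27 9
f 21 27 26
f 4 26 30
f 26 9 33
f 30 33 10
f 26 33 30
f 5 31 19
f 31 10 32
f 19 32 6
f 31 32 19
f 3 15 39
f 15 5 40
f 39 40 12
f 15 40 39
f 7 20 36
f 20 3 35
f 36 35 11
f 20 35 36
f 9 27 28
f 27 7 24
f 28 24 8
f 27 24 28
f 10 33 29
f 33 9 25
f 29 25 2
f 33 25 29
f 44 46 43
f 47 44 43
f 43 46 45
f 45 47 43
f 44 50 46
f 48 44 47
f 48 50 44
f 46 50 45
f 49 47 45
f 45 50 49
f 49 48 47
f 50 48 49



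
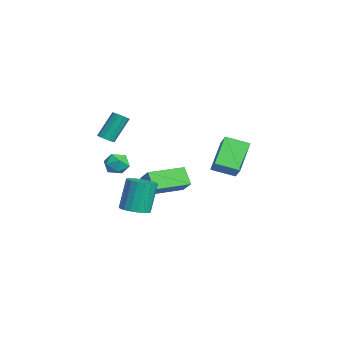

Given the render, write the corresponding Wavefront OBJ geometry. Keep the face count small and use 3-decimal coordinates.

v 2.106 1.549 0.351
v 0.836 2.351 1.672
v 2.424 2.775 -0.088
v 1.155 3.577 1.233
v 2.885 1.603 1.067
v 1.616 2.405 2.388
v 3.204 2.829 0.628
v 1.934 3.631 1.949
v -0.417 -2.326 0.649
v 0.214 -2.735 0.561
v -0.914 -2.885 -0.321
v -0.283 -3.294 -0.409
v -0.733 -3.416 0.188
v -0.426 -3.07 0.787
v -0.274 -2.55 -0.547
v 0.033 -2.204 0.052
v 0.302 -2.873 -0.178
v 0.019 -3.408 0.276
v -0.719 -2.212 -0.036
v -1.002 -2.747 0.418
v -2.003 -1.312 -1.705
v -1.151 -1.062 -0.959
v -2.586 0.736 -1.727
v -1.734 0.987 -0.981
v -1.246 -1.107 -2.639
v -0.394 -0.856 -1.893
v -1.829 0.942 -2.661
v -0.977 1.192 -1.915
v -2.945 -2.966 0.914
v -2.536 -3.166 1.121
v -2.866 -2.293 2.613
v -3.275 -2.094 2.406
v -2.454 -2.901 0.984
v -2.784 -2.028 2.476
v -2.56 -2.661 0.82
v -2.89 -1.789 2.313
v -2.813 -2.538 0.692
v -3.143 -1.665 2.185
v -3.116 -2.578 0.649
v -3.446 -1.706 2.141
v -3.354 -2.767 0.707
v -3.684 -1.894 2.199
v -3.436 -3.032 0.844
v -3.766 -2.159 2.336
v -3.33 -3.271 1.007
v -3.66 -2.399 2.5
v -3.077 -3.395 1.135
v -3.407 -2.522 2.628
v -2.774 -3.354 1.179
v -3.104 -2.482 2.671
v 4 -2.633 -1.316
v 4.496 -2.019 -1.358
v 4.095 -1.573 0.413
v 3.6 -2.187 0.456
v 4.19 -1.88 -1.462
v 3.789 -1.434 0.309
v 3.846 -1.891 -1.537
v 3.446 -1.444 0.234
v 3.534 -2.048 -1.569
v 3.133 -1.602 0.203
v 3.313 -2.321 -1.55
v 2.913 -1.875 0.222
v 3.229 -2.656 -1.484
v 2.828 -2.21 0.287
v 3.297 -2.987 -1.386
v 2.897 -2.541 0.386
v 3.505 -3.247 -1.273
v 3.104 -2.801 0.498
v 3.811 -3.386 -1.169
v 3.41 -2.94 0.602
v 4.154 -3.376 -1.094
v 3.754 -2.929 0.677
v 4.467 -3.218 -1.063
v 4.066 -2.772 0.709
v 4.687 -2.945 -1.082
v 4.287 -2.499 0.69
v 4.772 -2.61 -1.147
v 4.371 -2.164 0.624
v 4.703 -2.279 -1.246
v 4.303 -1.833 0.526
f 2 4 1
f 5 2 1
f 1 4 3
f 3 5 1
f 2 8 4
f 6 2 5
f 6 8 2
f 4 8 3
f 7 5 3
f 3 8 7
f 7 6 5
f 8 6 7
f 9 20 14
f 9 14 10
f 9 10 16
f 9 16 19
f 9 19 20
f 10 14 18
f 14 20 13
f 20 19 11
f 19 16 15
f 16 10 17
f 12 18 13
f 12 13 11
f 12 11 15
f 12 15 17
f 12 17 18
f 13 18 14
f 11 13 20
f 15 11 19
f 17 15 16
f 18 17 10
f 22 24 21
f 25 22 21
f 21 24 23
f 23 25 21
f 22 28 24
f 26 22 25
f 26 28 22
f 24 28 23
f 27 25 23
f 23 28 27
f 27 26 25
f 28 26 27
f 30 29 33
f 30 33 31
f 31 33 34
f 31 34 32
f 33 29 35
f 33 35 34
f 34 35 36
f 34 36 32
f 35 29 37
f 35 37 36
f 36 37 38
f 36 38 32
f 37 29 39
f 37 39 38
f 38 39 40
f 38 40 32
f 39 29 41
f 39 41 40
f 40 41 42
f 40 42 32
f 41 29 43
f 41 43 42
f 42 43 44
f 42 44 32
f 43 29 45
f 43 45 44
f 44 45 46
f 44 46 32
f 45 29 47
f 45 47 46
f 46 47 48
f 46 48 32
f 47 29 49
f 47 49 48
f 48 49 50
f 48 50 32
f 49 29 30
f 49 30 50
f 50 30 31
f 50 31 32
f 52 51 55
f 52 55 53
f 53 55 56
f 53 56 54
f 55 51 57
f 55 57 56
f 56 57 58
f 56 58 54
f 57 51 59
f 57 59 58
f 58 59 60
f 58 60 54
f 59 51 61
f 59 61 60
f 60 61 62
f 60 62 54
f 61 51 63
f 61 63 62
f 62 63 64
f 62 64 54
f 63 51 65
f 63 65 64
f 64 65 66
f 64 66 54
f 65 51 67
f 65 67 66
f 66 67 68
f 66 68 54
f 67 51 69
f 67 69 68
f 68 69 70
f 68 70 54
f 69 51 71
f 69 71 70
f 70 71 72
f 70 72 54
f 71 51 73
f 71 73 72
f 72 73 74
f 72 74 54
f 73 51 75
f 73 75 74
f 74 75 76
f 74 76 54
f 75 51 77
f 75 77 76
f 76 77 78
f 76 78 54
f 77 51 79
f 77 79 78
f 78 79 80
f 78 80 54
f 79 51 52
f 79 52 80
f 80 52 53
f 80 53 54



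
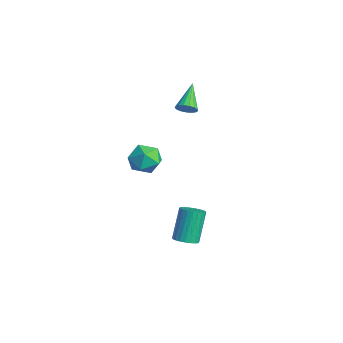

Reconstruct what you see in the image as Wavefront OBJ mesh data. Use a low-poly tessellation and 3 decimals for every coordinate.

v -3.314 -0.611 1.815
v -2.956 -0.621 2.219
v -4.366 0.131 2.765
v -2.907 -0.397 2.098
v -2.952 -0.223 1.913
v -3.079 -0.137 1.705
v -3.261 -0.16 1.522
v -3.454 -0.286 1.406
v -3.616 -0.487 1.384
v -3.708 -0.716 1.461
v -3.71 -0.921 1.618
v -3.622 -1.055 1.821
v -3.463 -1.087 2.022
v -3.27 -1.01 2.176
v -3.087 -0.842 2.247
v -1.174 -3.272 1.119
v -0.424 -3.149 1.548
v -0.576 -4.311 0.372
v 0.174 -4.188 0.801
v -0.518 -4.519 1.217
v -0.887 -3.877 1.679
v -0.113 -3.583 0.241
v -0.482 -2.941 0.703
v 0.232 -3.342 1.005
v -0.019 -3.92 1.609
v -0.981 -3.54 0.311
v -1.232 -4.118 0.915
v 2.518 -3.031 -2.586
v 3.052 -2.81 -2.468
v 2.497 -2.249 -0.997
v 1.962 -2.469 -1.114
v 2.953 -2.632 -2.574
v 2.397 -2.07 -1.102
v 2.787 -2.514 -2.681
v 2.231 -1.953 -1.21
v 2.58 -2.475 -2.774
v 2.024 -1.914 -1.303
v 2.363 -2.521 -2.839
v 1.808 -1.959 -1.367
v 2.171 -2.644 -2.865
v 1.615 -2.082 -1.393
v 2.031 -2.826 -2.848
v 1.475 -2.264 -1.377
v 1.965 -3.039 -2.791
v 1.409 -2.478 -1.32
v 1.983 -3.251 -2.703
v 1.428 -2.69 -1.232
v 2.083 -3.43 -2.598
v 1.527 -2.868 -1.126
v 2.249 -3.547 -2.49
v 1.693 -2.986 -1.019
v 2.456 -3.586 -2.397
v 1.9 -3.025 -0.926
v 2.672 -3.541 -2.333
v 2.117 -2.979 -0.861
v 2.865 -3.418 -2.307
v 2.309 -2.856 -0.835
v 3.005 -3.236 -2.323
v 2.449 -2.674 -0.852
v 3.071 -3.022 -2.38
v 2.515 -2.461 -0.909
f 2 1 4
f 2 4 3
f 4 1 5
f 4 5 3
f 5 1 6
f 5 6 3
f 6 1 7
f 6 7 3
f 7 1 8
f 7 8 3
f 8 1 9
f 8 9 3
f 9 1 10
f 9 10 3
f 10 1 11
f 10 11 3
f 11 1 12
f 11 12 3
f 12 1 13
f 12 13 3
f 13 1 14
f 13 14 3
f 14 1 15
f 14 15 3
f 15 1 2
f 15 2 3
f 16 27 21
f 16 21 17
f 16 17 23
f 16 23 26
f 16 26 27
f 17 21 25
f 21 27 20
f 27 26 18
f 26 23 22
f 23 17 24
f 19 25 20
f 19 20 18
f 19 18 22
f 19 22 24
f 19 24 25
f 20 25 21
f 18 20 27
f 22 18 26
f 24 22 23
f 25 24 17
f 29 28 32
f 29 32 30
f 30 32 33
f 30 33 31
f 32 28 34
f 32 34 33
f 33 34 35
f 33 35 31
f 34 28 36
f 34 36 35
f 35 36 37
f 35 37 31
f 36 28 38
f 36 38 37
f 37 38 39
f 37 39 31
f 38 28 40
f 38 40 39
f 39 40 41
f 39 41 31
f 40 28 42
f 40 42 41
f 41 42 43
f 41 43 31
f 42 28 44
f 42 44 43
f 43 44 45
f 43 45 31
f 44 28 46
f 44 46 45
f 45 46 47
f 45 47 31
f 46 28 48
f 46 48 47
f 47 48 49
f 47 49 31
f 48 28 50
f 48 50 49
f 49 50 51
f 49 51 31
f 50 28 52
f 50 52 51
f 51 52 53
f 51 53 31
f 52 28 54
f 52 54 53
f 53 54 55
f 53 55 31
f 54 28 56
f 54 56 55
f 55 56 57
f 55 57 31
f 56 28 58
f 56 58 57
f 57 58 59
f 57 59 31
f 58 28 60
f 58 60 59
f 59 60 61
f 59 61 31
f 60 28 29
f 60 29 61
f 61 29 30
f 61 30 31



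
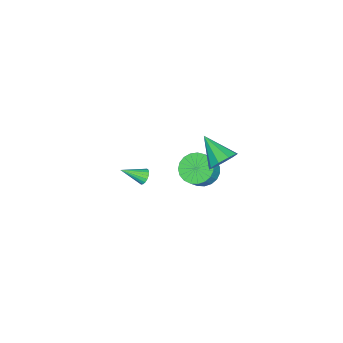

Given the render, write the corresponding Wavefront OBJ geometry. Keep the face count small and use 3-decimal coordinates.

v -0.423 2.837 3.2
v 0.241 2.875 3.713
v -1.057 1.503 4.12
v -0.18 3.212 3.912
v -0.715 3.373 3.777
v -1.113 3.284 3.373
v -1.188 2.985 2.888
v -0.905 2.617 2.549
v -0.397 2.352 2.515
v 0.1 2.314 2.802
v 0.352 2.52 3.275
v -3.792 -3.131 -3.927
v -3.483 -2.79 -3.707
v -3.148 -4.189 -3.193
v -3.659 -2.798 -3.564
v -3.861 -2.872 -3.493
v -4.05 -2.997 -3.508
v -4.188 -3.149 -3.606
v -4.247 -3.297 -3.768
v -4.216 -3.412 -3.961
v -4.101 -3.471 -4.147
v -3.924 -3.463 -4.29
v -3.722 -3.389 -4.361
v -3.533 -3.264 -4.346
v -3.396 -3.112 -4.248
v -3.337 -2.964 -4.086
v -3.368 -2.849 -3.893
v -2.174 0.956 -0.057
v -1.694 1.67 -0.411
v -0.986 1.618 0.442
v -1.466 0.904 0.797
v -1.952 1.85 -0.186
v -1.244 1.798 0.667
v -2.248 1.876 0.061
v -1.54 1.823 0.914
v -2.532 1.742 0.288
v -1.824 1.69 1.141
v -2.753 1.473 0.455
v -2.045 1.421 1.309
v -2.875 1.114 0.534
v -2.167 1.062 1.388
v -2.875 0.728 0.511
v -2.167 0.676 1.364
v -2.754 0.382 0.389
v -2.046 0.33 1.243
v -2.533 0.134 0.191
v -1.825 0.082 1.044
v -2.249 0.029 -0.051
v -1.541 -0.023 0.803
v -1.953 0.084 -0.293
v -1.245 0.032 0.56
v -1.695 0.29 -0.495
v -0.987 0.238 0.359
v -1.52 0.611 -0.62
v -0.812 0.559 0.233
v -1.458 0.991 -0.649
v -0.75 0.939 0.205
v -1.519 1.366 -0.575
v -0.811 1.314 0.279
f 2 1 4
f 2 4 3
f 4 1 5
f 4 5 3
f 5 1 6
f 5 6 3
f 6 1 7
f 6 7 3
f 7 1 8
f 7 8 3
f 8 1 9
f 8 9 3
f 9 1 10
f 9 10 3
f 10 1 11
f 10 11 3
f 11 1 2
f 11 2 3
f 13 12 15
f 13 15 14
f 15 12 16
f 15 16 14
f 16 12 17
f 16 17 14
f 17 12 18
f 17 18 14
f 18 12 19
f 18 19 14
f 19 12 20
f 19 20 14
f 20 12 21
f 20 21 14
f 21 12 22
f 21 22 14
f 22 12 23
f 22 23 14
f 23 12 24
f 23 24 14
f 24 12 25
f 24 25 14
f 25 12 26
f 25 26 14
f 26 12 27
f 26 27 14
f 27 12 13
f 27 13 14
f 29 28 32
f 29 32 30
f 30 32 33
f 30 33 31
f 32 28 34
f 32 34 33
f 33 34 35
f 33 35 31
f 34 28 36
f 34 36 35
f 35 36 37
f 35 37 31
f 36 28 38
f 36 38 37
f 37 38 39
f 37 39 31
f 38 28 40
f 38 40 39
f 39 40 41
f 39 41 31
f 40 28 42
f 40 42 41
f 41 42 43
f 41 43 31
f 42 28 44
f 42 44 43
f 43 44 45
f 43 45 31
f 44 28 46
f 44 46 45
f 45 46 47
f 45 47 31
f 46 28 48
f 46 48 47
f 47 48 49
f 47 49 31
f 48 28 50
f 48 50 49
f 49 50 51
f 49 51 31
f 50 28 52
f 50 52 51
f 51 52 53
f 51 53 31
f 52 28 54
f 52 54 53
f 53 54 55
f 53 55 31
f 54 28 56
f 54 56 55
f 55 56 57
f 55 57 31
f 56 28 58
f 56 58 57
f 57 58 59
f 57 59 31
f 58 28 29
f 58 29 59
f 59 29 30
f 59 30 31



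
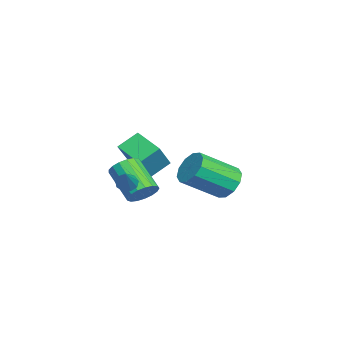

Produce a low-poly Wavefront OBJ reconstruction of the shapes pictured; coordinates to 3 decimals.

v 0.988 2.881 2.321
v 1.885 3.136 2.203
v 2.529 1.434 3.421
v 1.632 1.179 3.539
v 1.684 3.401 2.68
v 2.329 1.699 3.897
v 1.218 3.467 3.019
v 1.862 1.765 4.237
v 0.663 3.31 3.092
v 1.308 1.607 4.31
v 0.233 2.988 2.871
v 0.877 1.286 4.088
v 0.091 2.626 2.439
v 0.735 0.924 3.657
v 0.291 2.361 1.963
v 0.936 0.659 3.18
v 0.758 2.295 1.623
v 1.402 0.593 2.841
v 1.312 2.453 1.55
v 1.957 0.75 2.768
v 1.743 2.774 1.772
v 2.387 1.072 2.989
v 1.322 -0.906 1.708
v 1.934 -1.105 2.184
v 0.709 -2.032 3.369
v 0.098 -1.834 2.892
v 1.814 -0.769 2.323
v 0.589 -1.696 3.508
v 1.582 -0.464 2.322
v 0.357 -1.392 3.507
v 1.29 -0.261 2.179
v 0.066 -1.188 3.364
v 1.006 -0.206 1.929
v -0.219 -1.133 3.114
v 0.794 -0.311 1.628
v -0.43 -1.238 2.813
v 0.703 -0.552 1.345
v -0.521 -1.48 2.53
v 0.754 -0.875 1.145
v -0.47 -1.802 2.33
v 0.936 -1.205 1.074
v -0.289 -2.132 2.259
v 1.205 -1.466 1.148
v -0.02 -2.394 2.333
v 1.502 -1.6 1.351
v 0.277 -2.527 2.535
v 1.757 -1.574 1.635
v 0.532 -2.501 2.82
v 1.913 -1.395 1.935
v 0.688 -2.323 3.12
v 2.211 -1.553 2.785
v 2.539 -1.719 2.417
v 3.449 -1.527 3.875
v 2.529 -1.364 2.419
v 2.37 -1.097 2.593
v 2.137 -1.043 2.856
v 1.939 -1.229 3.086
v 1.868 -1.566 3.175
v 1.957 -1.897 3.081
v 2.166 -2.067 2.849
v 2.395 -1.997 2.586
v -4.134 -1.015 2.323
v -3.11 -1.461 3.683
v -2.966 0.073 1.8
v -1.942 -0.372 3.16
v -3.598 -1.928 1.62
v -2.574 -2.373 2.98
v -2.43 -0.839 1.097
v -1.406 -1.285 2.457
f 2 1 5
f 2 5 3
f 3 5 6
f 3 6 4
f 5 1 7
f 5 7 6
f 6 7 8
f 6 8 4
f 7 1 9
f 7 9 8
f 8 9 10
f 8 10 4
f 9 1 11
f 9 11 10
f 10 11 12
f 10 12 4
f 11 1 13
f 11 13 12
f 12 13 14
f 12 14 4
f 13 1 15
f 13 15 14
f 14 15 16
f 14 16 4
f 15 1 17
f 15 17 16
f 16 17 18
f 16 18 4
f 17 1 19
f 17 19 18
f 18 19 20
f 18 20 4
f 19 1 21
f 19 21 20
f 20 21 22
f 20 22 4
f 21 1 2
f 21 2 22
f 22 2 3
f 22 3 4
f 24 23 27
f 24 27 25
f 25 27 28
f 25 28 26
f 27 23 29
f 27 29 28
f 28 29 30
f 28 30 26
f 29 23 31
f 29 31 30
f 30 31 32
f 30 32 26
f 31 23 33
f 31 33 32
f 32 33 34
f 32 34 26
f 33 23 35
f 33 35 34
f 34 35 36
f 34 36 26
f 35 23 37
f 35 37 36
f 36 37 38
f 36 38 26
f 37 23 39
f 37 39 38
f 38 39 40
f 38 40 26
f 39 23 41
f 39 41 40
f 40 41 42
f 40 42 26
f 41 23 43
f 41 43 42
f 42 43 44
f 42 44 26
f 43 23 45
f 43 45 44
f 44 45 46
f 44 46 26
f 45 23 47
f 45 47 46
f 46 47 48
f 46 48 26
f 47 23 49
f 47 49 48
f 48 49 50
f 48 50 26
f 49 23 24
f 49 24 50
f 50 24 25
f 50 25 26
f 52 51 54
f 52 54 53
f 54 51 55
f 54 55 53
f 55 51 56
f 55 56 53
f 56 51 57
f 56 57 53
f 57 51 58
f 57 58 53
f 58 51 59
f 58 59 53
f 59 51 60
f 59 60 53
f 60 51 61
f 60 61 53
f 61 51 52
f 61 52 53
f 63 65 62
f 66 63 62
f 62 65 64
f 64 66 62
f 63 69 65
f 67 63 66
f 67 69 63
f 65 69 64
f 68 66 64
f 64 69 68
f 68 67 66
f 69 67 68



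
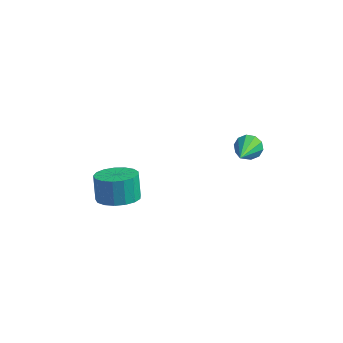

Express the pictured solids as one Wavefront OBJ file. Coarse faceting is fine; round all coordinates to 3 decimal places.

v 1.435 4.577 -2.407
v 1.931 4.486 -2.712
v 1.825 2.783 -1.233
v 2.013 4.692 -2.423
v 1.875 4.855 -2.128
v 1.568 4.912 -1.94
v 1.21 4.841 -1.929
v 0.939 4.669 -2.102
v 0.857 4.463 -2.391
v 0.995 4.3 -2.686
v 1.302 4.243 -2.874
v 1.66 4.314 -2.885
v -1.631 -0.705 -1.976
v -0.845 -0.889 -1.68
v -1.123 -0.479 -0.687
v -1.909 -0.295 -0.984
v -0.807 -0.507 -1.828
v -1.086 -0.096 -0.835
v -0.959 -0.17 -2.009
v -1.237 0.241 -1.017
v -1.264 0.044 -2.184
v -1.542 0.455 -1.191
v -1.653 0.087 -2.31
v -1.931 0.498 -1.318
v -2.037 -0.052 -2.361
v -2.316 0.359 -1.368
v -2.328 -0.341 -2.323
v -2.607 0.07 -1.33
v -2.46 -0.713 -2.206
v -2.738 -0.302 -1.213
v -2.401 -1.083 -2.036
v -2.679 -0.672 -1.043
v -2.166 -1.367 -1.853
v -2.444 -0.956 -0.86
v -1.808 -1.499 -1.698
v -2.087 -1.089 -0.705
v -1.41 -1.45 -1.607
v -1.688 -1.039 -0.614
v -1.062 -1.23 -1.6
v -1.341 -0.819 -0.607
f 2 1 4
f 2 4 3
f 4 1 5
f 4 5 3
f 5 1 6
f 5 6 3
f 6 1 7
f 6 7 3
f 7 1 8
f 7 8 3
f 8 1 9
f 8 9 3
f 9 1 10
f 9 10 3
f 10 1 11
f 10 11 3
f 11 1 12
f 11 12 3
f 12 1 2
f 12 2 3
f 14 13 17
f 14 17 15
f 15 17 18
f 15 18 16
f 17 13 19
f 17 19 18
f 18 19 20
f 18 20 16
f 19 13 21
f 19 21 20
f 20 21 22
f 20 22 16
f 21 13 23
f 21 23 22
f 22 23 24
f 22 24 16
f 23 13 25
f 23 25 24
f 24 25 26
f 24 26 16
f 25 13 27
f 25 27 26
f 26 27 28
f 26 28 16
f 27 13 29
f 27 29 28
f 28 29 30
f 28 30 16
f 29 13 31
f 29 31 30
f 30 31 32
f 30 32 16
f 31 13 33
f 31 33 32
f 32 33 34
f 32 34 16
f 33 13 35
f 33 35 34
f 34 35 36
f 34 36 16
f 35 13 37
f 35 37 36
f 36 37 38
f 36 38 16
f 37 13 39
f 37 39 38
f 38 39 40
f 38 40 16
f 39 13 14
f 39 14 40
f 40 14 15
f 40 15 16



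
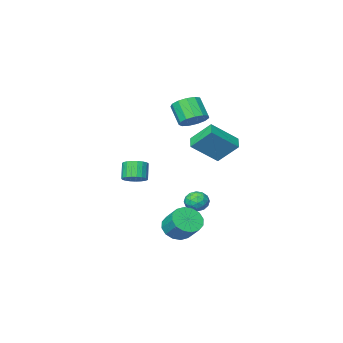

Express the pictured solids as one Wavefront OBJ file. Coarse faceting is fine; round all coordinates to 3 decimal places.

v 0.007 1.868 2.157
v -0.766 2.864 3.414
v -1.586 2.266 0.863
v -2.358 3.262 2.12
v 0.478 2.658 1.82
v -0.294 3.654 3.077
v -1.114 3.056 0.526
v -1.887 4.052 1.783
v -0.23 2.909 -2.422
v 0.225 2.324 -2.155
v -0.645 2.156 -3.365
v -0.19 1.571 -3.098
v -0.816 1.806 -2.68
v -0.559 2.271 -2.097
v 0.139 2.209 -3.423
v 0.396 2.674 -2.84
v 0.454 1.891 -2.773
v -0.137 1.642 -2.314
v -0.283 2.838 -3.206
v -0.874 2.589 -2.747
v 0.034 2.683 -2.206
v -0.454 1.797 -3.314
v -0.822 1.935 -3.068
v -0.554 1.591 -2.911
v -0.427 2.652 -2.172
v -0.16 2.308 -2.015
v -0.772 2.003 -2.323
v -0.26 2.172 -3.505
v 0.007 1.828 -3.348
v 0.134 2.889 -2.609
v 0.402 2.545 -2.452
v 0.352 2.477 -3.197
v 0.436 2.084 -2.412
v 0.192 1.641 -2.966
v 0.385 2.016 -3.157
v 0.536 2.29 -2.815
v 0.089 1.937 -2.142
v -0.155 1.495 -2.696
v -0.523 1.633 -2.451
v -0.372 1.906 -2.108
v 0.223 1.683 -2.506
v -0.265 2.985 -2.824
v -0.509 2.543 -3.378
v -0.048 2.574 -3.412
v 0.103 2.847 -3.069
v -0.612 2.839 -2.554
v -0.856 2.396 -3.108
v -0.956 2.19 -2.705
v -0.805 2.464 -2.363
v -0.643 2.797 -3.014
v -3.272 -3.049 1.656
v -2.426 -3.438 1.351
v -2.462 -4.48 2.578
v -3.308 -4.091 2.884
v -2.293 -3.032 1.7
v -2.329 -4.073 2.927
v -2.471 -2.63 2.035
v -2.507 -3.672 3.262
v -2.903 -2.362 2.25
v -2.939 -3.404 3.477
v -3.453 -2.312 2.277
v -3.489 -3.354 3.504
v -3.945 -2.496 2.106
v -3.981 -3.538 3.333
v -4.223 -2.856 1.793
v -4.259 -3.897 3.02
v -4.199 -3.277 1.436
v -4.235 -4.318 2.663
v -3.882 -3.625 1.15
v -3.917 -4.667 2.377
v -3.37 -3.791 1.024
v -3.406 -4.833 2.251
v -2.827 -3.721 1.099
v -2.863 -4.763 2.326
v 3.29 1.185 -0.656
v 3.789 0.627 -0.785
v 3.43 0.077 0.208
v 2.93 0.635 0.336
v 3.959 0.828 -0.611
v 3.6 0.279 0.381
v 4.014 1.092 -0.446
v 3.655 0.542 0.547
v 3.943 1.372 -0.316
v 3.584 0.822 0.676
v 3.759 1.619 -0.246
v 3.4 1.069 0.747
v 3.494 1.791 -0.246
v 3.135 1.241 0.746
v 3.194 1.859 -0.318
v 2.835 1.309 0.675
v 2.91 1.809 -0.447
v 2.551 1.26 0.545
v 2.692 1.652 -0.613
v 2.333 1.103 0.379
v 2.577 1.415 -0.787
v 2.218 0.865 0.206
v 2.585 1.137 -0.938
v 2.226 0.587 0.055
v 2.715 0.868 -1.04
v 2.356 0.318 -0.047
v 2.945 0.653 -1.076
v 2.586 0.103 -0.083
v 3.234 0.531 -1.039
v 2.874 -0.019 -0.046
v 3.532 0.521 -0.936
v 3.173 -0.029 0.056
v 1.687 3.205 -4.117
v 2.61 3.459 -4.369
v 2.576 4.569 -3.376
v 1.653 4.315 -3.123
v 2.307 3.73 -4.682
v 2.273 4.84 -3.689
v 1.839 3.86 -4.843
v 1.804 4.97 -3.85
v 1.329 3.814 -4.81
v 1.295 4.924 -3.817
v 0.916 3.606 -4.591
v 0.882 4.716 -3.597
v 0.709 3.289 -4.245
v 0.675 4.399 -3.251
v 0.764 2.951 -3.864
v 0.73 4.061 -2.871
v 1.067 2.68 -3.551
v 1.033 3.79 -2.558
v 1.536 2.55 -3.39
v 1.501 3.66 -2.397
v 2.045 2.596 -3.423
v 2.011 3.706 -2.43
v 2.458 2.804 -3.643
v 2.424 3.914 -2.649
v 2.665 3.121 -3.989
v 2.631 4.231 -2.995
f 2 4 1
f 5 2 1
f 1 4 3
f 3 5 1
f 2 8 4
f 6 2 5
f 6 8 2
f 4 8 3
f 7 5 3
f 3 8 7
f 7 6 5
f 8 6 7
f 9 46 25
f 46 20 49
f 25 49 14
f 46 49 25
f 9 25 21
f 25 14 26
f 21 26 10
f 25 26 21
f 9 21 30
f 21 10 31
f 30 31 16
f 21 31 30
f 9 30 42
f 30 16 45
f 42 45 19
f 30 45 42
f 9 42 46
f 42 19 50
f 46 50 20
f 42 50 46
f 10 26 37
f 26 14 40
f 37 40 18
f 26 40 37
f 14 49 27
f 49 20 48
f 27 48 13
f 49 48 27
f 20 50 47
f 50 19 43
f 47 43 11
f 50 43 47
f 19 45 44
f 45 16 32
f 44 32 15
f 45 32 44
f 16 31 36
f 31 10 33
f 36 33 17
f 31 33 36
f 12 38 24
f 38 18 39
f 24 39 13
f 38 39 24
f 12 24 22
f 24 13 23
f 22 23 11
f 24 23 22
f 12 22 29
f 22 11 28
f 29 28 15
f 22 28 29
f 12 29 34
f 29 15 35
f 34 35 17
f 29 35 34
f 12 34 38
f 34 17 41
f 38 41 18
f 34 41 38
f 13 39 27
f 39 18 40
f 27 40 14
f 39 40 27
f 11 23 47
f 23 13 48
f 47 48 20
f 23 48 47
f 15 28 44
f 28 11 43
f 44 43 19
f 28 43 44
f 17 35 36
f 35 15 32
f 36 32 16
f 35 32 36
f 18 41 37
f 41 17 33
f 37 33 10
f 41 33 37
f 52 51 55
f 52 55 53
f 53 55 56
f 53 56 54
f 55 51 57
f 55 57 56
f 56 57 58
f 56 58 54
f 57 51 59
f 57 59 58
f 58 59 60
f 58 60 54
f 59 51 61
f 59 61 60
f 60 61 62
f 60 62 54
f 61 51 63
f 61 63 62
f 62 63 64
f 62 64 54
f 63 51 65
f 63 65 64
f 64 65 66
f 64 66 54
f 65 51 67
f 65 67 66
f 66 67 68
f 66 68 54
f 67 51 69
f 67 69 68
f 68 69 70
f 68 70 54
f 69 51 71
f 69 71 70
f 70 71 72
f 70 72 54
f 71 51 73
f 71 73 72
f 72 73 74
f 72 74 54
f 73 51 52
f 73 52 74
f 74 52 53
f 74 53 54
f 76 75 79
f 76 79 77
f 77 79 80
f 77 80 78
f 79 75 81
f 79 81 80
f 80 81 82
f 80 82 78
f 81 75 83
f 81 83 82
f 82 83 84
f 82 84 78
f 83 75 85
f 83 85 84
f 84 85 86
f 84 86 78
f 85 75 87
f 85 87 86
f 86 87 88
f 86 88 78
f 87 75 89
f 87 89 88
f 88 89 90
f 88 90 78
f 89 75 91
f 89 91 90
f 90 91 92
f 90 92 78
f 91 75 93
f 91 93 92
f 92 93 94
f 92 94 78
f 93 75 95
f 93 95 94
f 94 95 96
f 94 96 78
f 95 75 97
f 95 97 96
f 96 97 98
f 96 98 78
f 97 75 99
f 97 99 98
f 98 99 100
f 98 100 78
f 99 75 101
f 99 101 100
f 100 101 102
f 100 102 78
f 101 75 103
f 101 103 102
f 102 103 104
f 102 104 78
f 103 75 105
f 103 105 104
f 104 105 106
f 104 106 78
f 105 75 76
f 105 76 106
f 106 76 77
f 106 77 78
f 108 107 111
f 108 111 109
f 109 111 112
f 109 112 110
f 111 107 113
f 111 113 112
f 112 113 114
f 112 114 110
f 113 107 115
f 113 115 114
f 114 115 116
f 114 116 110
f 115 107 117
f 115 117 116
f 116 117 118
f 116 118 110
f 117 107 119
f 117 119 118
f 118 119 120
f 118 120 110
f 119 107 121
f 119 121 120
f 120 121 122
f 120 122 110
f 121 107 123
f 121 123 122
f 122 123 124
f 122 124 110
f 123 107 125
f 123 125 124
f 124 125 126
f 124 126 110
f 125 107 127
f 125 127 126
f 126 127 128
f 126 128 110
f 127 107 129
f 127 129 128
f 128 129 130
f 128 130 110
f 129 107 131
f 129 131 130
f 130 131 132
f 130 132 110
f 131 107 108
f 131 108 132
f 132 108 109
f 132 109 110



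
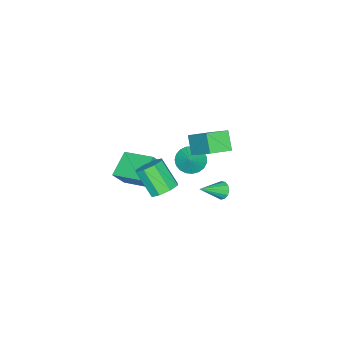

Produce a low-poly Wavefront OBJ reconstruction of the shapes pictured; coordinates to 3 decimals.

v 3.342 2.171 1.621
v 4.064 1.96 1.517
v 3.921 0.879 2.715
v 3.198 1.089 2.819
v 4.012 2.393 1.902
v 3.869 1.312 3.1
v 3.567 2.696 2.122
v 3.424 1.615 3.32
v 2.99 2.691 2.049
v 2.847 1.61 3.247
v 2.619 2.381 1.725
v 2.476 1.3 2.923
v 2.671 1.948 1.34
v 2.528 0.867 2.538
v 3.116 1.645 1.12
v 2.973 0.564 2.318
v 3.693 1.65 1.193
v 3.55 0.569 2.391
v 1.779 -1.678 -1.452
v 0.457 -1.952 -0.733
v 1.78 0.172 -0.746
v 0.458 -0.102 -0.028
v 2.302 -1.998 -0.612
v 0.98 -2.272 0.106
v 2.303 -0.148 0.093
v 0.981 -0.422 0.812
v -3.691 -1.641 -3.844
v -3.206 -2.35 -3.886
v -3.069 -1.259 -3.116
v -3.051 -2.139 -4.129
v -3.006 -1.842 -4.323
v -3.08 -1.51 -4.435
v -3.259 -1.201 -4.444
v -3.513 -0.968 -4.349
v -3.798 -0.851 -4.167
v -4.064 -0.871 -3.929
v -4.266 -1.024 -3.676
v -4.368 -1.283 -3.452
v -4.353 -1.605 -3.296
v -4.224 -1.932 -3.235
v -4.002 -2.21 -3.279
v -3.727 -2.389 -3.42
v -3.445 -2.438 -3.635
v -1.43 -0.108 0.937
v -0.984 1.377 2.323
v -2.501 0.443 0.691
v -2.056 1.928 2.078
v -0.904 0.532 0.082
v -0.459 2.017 1.469
v -1.976 1.083 -0.163
v -1.53 2.568 1.223
v -1.772 1.83 -2.785
v -1.468 2.242 -2.987
v -0.568 1.31 -2.035
v -1.589 2.345 -2.721
v -1.768 2.285 -2.475
v -1.948 2.08 -2.328
v -2.072 1.796 -2.325
v -2.101 1.523 -2.469
v -2.025 1.347 -2.713
v -1.869 1.325 -2.979
v -1.682 1.463 -3.184
v -1.523 1.718 -3.262
v -1.443 2.008 -3.189
f 2 1 5
f 2 5 3
f 3 5 6
f 3 6 4
f 5 1 7
f 5 7 6
f 6 7 8
f 6 8 4
f 7 1 9
f 7 9 8
f 8 9 10
f 8 10 4
f 9 1 11
f 9 11 10
f 10 11 12
f 10 12 4
f 11 1 13
f 11 13 12
f 12 13 14
f 12 14 4
f 13 1 15
f 13 15 14
f 14 15 16
f 14 16 4
f 15 1 17
f 15 17 16
f 16 17 18
f 16 18 4
f 17 1 2
f 17 2 18
f 18 2 3
f 18 3 4
f 20 22 19
f 23 20 19
f 19 22 21
f 21 23 19
f 20 26 22
f 24 20 23
f 24 26 20
f 22 26 21
f 25 23 21
f 21 26 25
f 25 24 23
f 26 24 25
f 28 27 30
f 28 30 29
f 30 27 31
f 30 31 29
f 31 27 32
f 31 32 29
f 32 27 33
f 32 33 29
f 33 27 34
f 33 34 29
f 34 27 35
f 34 35 29
f 35 27 36
f 35 36 29
f 36 27 37
f 36 37 29
f 37 27 38
f 37 38 29
f 38 27 39
f 38 39 29
f 39 27 40
f 39 40 29
f 40 27 41
f 40 41 29
f 41 27 42
f 41 42 29
f 42 27 43
f 42 43 29
f 43 27 28
f 43 28 29
f 45 47 44
f 48 45 44
f 44 47 46
f 46 48 44
f 45 51 47
f 49 45 48
f 49 51 45
f 47 51 46
f 50 48 46
f 46 51 50
f 50 49 48
f 51 49 50
f 53 52 55
f 53 55 54
f 55 52 56
f 55 56 54
f 56 52 57
f 56 57 54
f 57 52 58
f 57 58 54
f 58 52 59
f 58 59 54
f 59 52 60
f 59 60 54
f 60 52 61
f 60 61 54
f 61 52 62
f 61 62 54
f 62 52 63
f 62 63 54
f 63 52 64
f 63 64 54
f 64 52 53
f 64 53 54



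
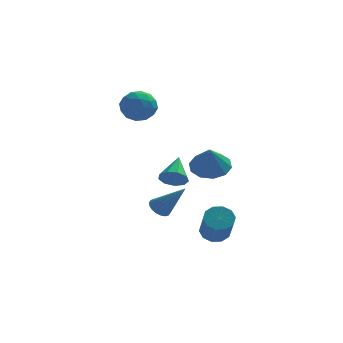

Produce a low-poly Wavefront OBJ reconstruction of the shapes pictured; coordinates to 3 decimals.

v -1.823 4.794 2.998
v -1.022 4.254 3.041
v -2.658 3.526 2.619
v -1.857 2.986 2.662
v -2.233 3.36 3.471
v -1.716 4.144 3.706
v -1.964 3.636 1.954
v -1.447 4.42 2.189
v -1.109 3.538 2.396
v -1.275 3.367 3.334
v -2.405 4.413 2.326
v -2.571 4.242 3.264
v -1.349 4.635 3.053
v -2.331 3.145 2.607
v -2.552 3.365 3.083
v -2.081 3.047 3.108
v -1.757 4.571 3.443
v -1.286 4.253 3.469
v -1.998 3.728 3.722
v -2.394 3.527 2.191
v -1.923 3.209 2.217
v -1.599 4.733 2.552
v -1.128 4.415 2.577
v -1.682 4.052 1.938
v -0.929 3.897 2.699
v -1.421 3.151 2.476
v -1.483 3.534 2.06
v -1.179 3.995 2.198
v -1.027 3.796 3.25
v -1.518 3.051 3.028
v -1.739 3.271 3.503
v -1.435 3.732 3.641
v -1.078 3.376 2.871
v -2.162 4.729 2.632
v -2.653 3.984 2.41
v -2.245 4.048 2.019
v -1.941 4.509 2.157
v -2.259 4.629 3.184
v -2.751 3.883 2.961
v -2.501 3.785 3.462
v -2.197 4.246 3.6
v -2.602 4.404 2.789
v -0.735 -0.573 -1.916
v -0.26 -0.519 -2.279
v 0.435 -1.107 -0.464
v -0.281 -0.276 -2.172
v -0.392 -0.091 -2.015
v -0.571 -0.001 -1.838
v -0.782 -0.025 -1.677
v -0.984 -0.157 -1.563
v -1.137 -0.372 -1.519
v -1.21 -0.626 -1.554
v -1.189 -0.87 -1.66
v -1.078 -1.055 -1.818
v -0.899 -1.145 -1.995
v -0.687 -1.121 -2.156
v -0.485 -0.989 -2.27
v -0.333 -0.774 -2.314
v -0.102 -1.224 0.183
v 0.586 -1.264 0.061
v 0.122 0.064 1.017
v 0.374 -1.005 -0.282
v -0.061 -0.849 -0.407
v -0.515 -0.868 -0.255
v -0.776 -1.054 0.101
v -0.721 -1.319 0.496
v -0.376 -1.54 0.744
v 0.097 -1.612 0.731
v 0.477 -1.504 0.46
v 1.551 1.306 -0.004
v 2.448 1.68 0.233
v 1.509 0.574 1.304
v 2.016 2.072 0.439
v 1.408 2.172 0.475
v 0.853 1.941 0.328
v 0.566 1.467 0.054
v 0.654 0.932 -0.242
v 1.086 0.54 -0.448
v 1.694 0.44 -0.484
v 2.248 0.671 -0.337
v 2.536 1.145 -0.063
v 1.781 -0.171 -3.53
v 2.415 -0.407 -3.831
v 2.592 -1.686 -2.45
v 1.959 -1.449 -2.15
v 2.515 -0.073 -3.534
v 2.692 -1.352 -2.154
v 2.335 0.223 -3.236
v 2.512 -1.056 -1.856
v 1.943 0.369 -3.051
v 2.12 -0.909 -1.67
v 1.49 0.309 -3.048
v 1.667 -0.97 -1.668
v 1.148 0.066 -3.23
v 1.325 -1.213 -1.849
v 1.048 -0.268 -3.526
v 1.225 -1.547 -2.146
v 1.228 -0.564 -3.824
v 1.405 -1.843 -2.444
v 1.62 -0.711 -4.01
v 1.797 -1.989 -2.629
v 2.073 -0.65 -4.012
v 2.25 -1.929 -2.632
f 1 38 17
f 38 12 41
f 17 41 6
f 38 41 17
f 1 17 13
f 17 6 18
f 13 18 2
f 17 18 13
f 1 13 22
f 13 2 23
f 22 23 8
f 13 23 22
f 1 22 34
f 22 8 37
f 34 37 11
f 22 37 34
f 1 34 38
f 34 11 42
f 38 42 12
f 34 42 38
f 2 18 29
f 18 6 32
f 29 32 10
f 18 32 29
f 6 41 19
f 41 12 40
f 19 40 5
f 41 40 19
f 12 42 39
f 42 11 35
f 39 35 3
f 42 35 39
f 11 37 36
f 37 8 24
f 36 24 7
f 37 24 36
f 8 23 28
f 23 2 25
f 28 25 9
f 23 25 28
f 4 30 16
f 30 10 31
f 16 31 5
f 30 31 16
f 4 16 14
f 16 5 15
f 14 15 3
f 16 15 14
f 4 14 21
f 14 3 20
f 21 20 7
f 14 20 21
f 4 21 26
f 21 7 27
f 26 27 9
f 21 27 26
f 4 26 30
f 26 9 33
f 30 33 10
f 26 33 30
f 5 31 19
f 31 10 32
f 19 32 6
f 31 32 19
f 3 15 39
f 15 5 40
f 39 40 12
f 15 40 39
f 7 20 36
f 20 3 35
f 36 35 11
f 20 35 36
f 9 27 28
f 27 7 24
f 28 24 8
f 27 24 28
f 10 33 29
f 33 9 25
f 29 25 2
f 33 25 29
f 44 43 46
f 44 46 45
f 46 43 47
f 46 47 45
f 47 43 48
f 47 48 45
f 48 43 49
f 48 49 45
f 49 43 50
f 49 50 45
f 50 43 51
f 50 51 45
f 51 43 52
f 51 52 45
f 52 43 53
f 52 53 45
f 53 43 54
f 53 54 45
f 54 43 55
f 54 55 45
f 55 43 56
f 55 56 45
f 56 43 57
f 56 57 45
f 57 43 58
f 57 58 45
f 58 43 44
f 58 44 45
f 60 59 62
f 60 62 61
f 62 59 63
f 62 63 61
f 63 59 64
f 63 64 61
f 64 59 65
f 64 65 61
f 65 59 66
f 65 66 61
f 66 59 67
f 66 67 61
f 67 59 68
f 67 68 61
f 68 59 69
f 68 69 61
f 69 59 60
f 69 60 61
f 71 70 73
f 71 73 72
f 73 70 74
f 73 74 72
f 74 70 75
f 74 75 72
f 75 70 76
f 75 76 72
f 76 70 77
f 76 77 72
f 77 70 78
f 77 78 72
f 78 70 79
f 78 79 72
f 79 70 80
f 79 80 72
f 80 70 81
f 80 81 72
f 81 70 71
f 81 71 72
f 83 82 86
f 83 86 84
f 84 86 87
f 84 87 85
f 86 82 88
f 86 88 87
f 87 88 89
f 87 89 85
f 88 82 90
f 88 90 89
f 89 90 91
f 89 91 85
f 90 82 92
f 90 92 91
f 91 92 93
f 91 93 85
f 92 82 94
f 92 94 93
f 93 94 95
f 93 95 85
f 94 82 96
f 94 96 95
f 95 96 97
f 95 97 85
f 96 82 98
f 96 98 97
f 97 98 99
f 97 99 85
f 98 82 100
f 98 100 99
f 99 100 101
f 99 101 85
f 100 82 102
f 100 102 101
f 101 102 103
f 101 103 85
f 102 82 83
f 102 83 103
f 103 83 84
f 103 84 85

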